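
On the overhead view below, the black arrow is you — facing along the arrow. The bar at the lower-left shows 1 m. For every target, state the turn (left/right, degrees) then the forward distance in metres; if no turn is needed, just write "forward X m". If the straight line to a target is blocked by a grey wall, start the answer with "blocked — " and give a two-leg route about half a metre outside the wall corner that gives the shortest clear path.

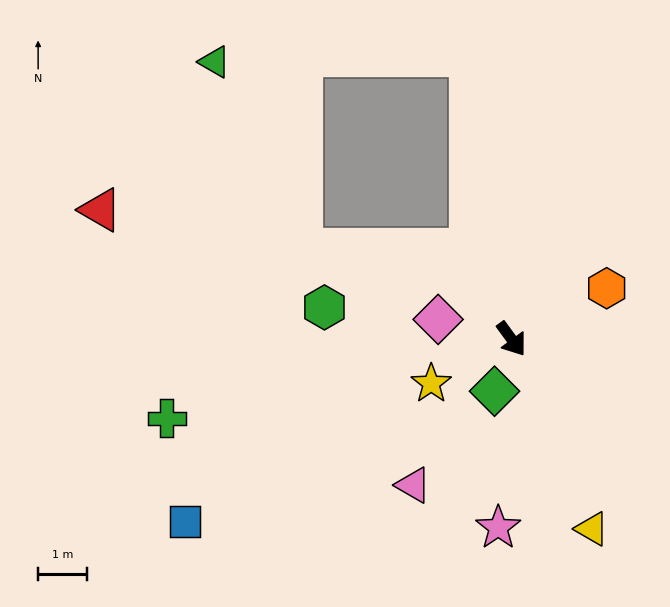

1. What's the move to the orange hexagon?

turn left 82°, forward 2.2 m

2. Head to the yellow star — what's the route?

turn right 97°, forward 1.9 m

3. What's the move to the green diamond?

turn right 54°, forward 1.1 m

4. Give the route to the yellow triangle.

turn right 13°, forward 4.2 m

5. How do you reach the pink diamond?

turn right 141°, forward 1.6 m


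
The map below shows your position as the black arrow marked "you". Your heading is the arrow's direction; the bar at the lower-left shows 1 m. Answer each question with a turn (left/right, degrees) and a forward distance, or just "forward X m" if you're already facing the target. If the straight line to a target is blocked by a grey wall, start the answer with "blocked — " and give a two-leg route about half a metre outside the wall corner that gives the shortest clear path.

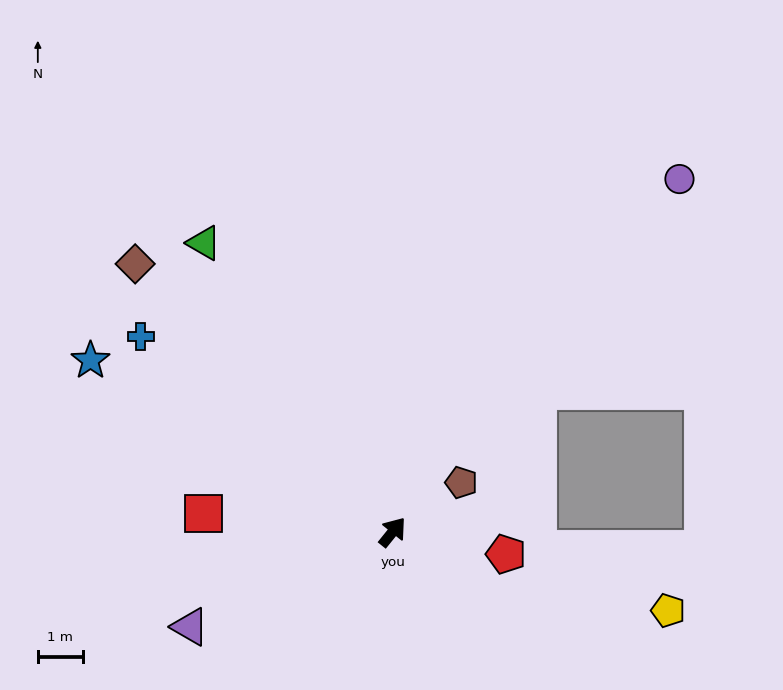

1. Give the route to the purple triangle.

turn left 154°, forward 5.0 m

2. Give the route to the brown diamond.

turn left 83°, forward 8.3 m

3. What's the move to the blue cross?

turn left 91°, forward 7.1 m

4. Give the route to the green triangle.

turn left 72°, forward 7.7 m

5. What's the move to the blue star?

turn left 99°, forward 7.7 m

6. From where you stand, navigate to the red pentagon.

turn right 62°, forward 2.6 m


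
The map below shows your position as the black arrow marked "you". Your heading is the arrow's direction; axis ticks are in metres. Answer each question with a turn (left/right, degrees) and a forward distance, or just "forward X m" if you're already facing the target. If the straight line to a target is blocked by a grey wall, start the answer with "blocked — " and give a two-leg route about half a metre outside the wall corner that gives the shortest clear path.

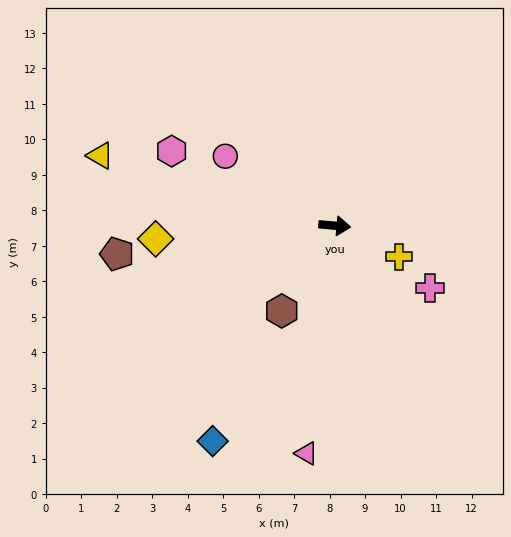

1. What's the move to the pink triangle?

turn right 92°, forward 6.5 m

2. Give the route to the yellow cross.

turn right 21°, forward 2.0 m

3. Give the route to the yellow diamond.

turn right 171°, forward 5.1 m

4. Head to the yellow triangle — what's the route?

turn left 168°, forward 6.9 m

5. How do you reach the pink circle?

turn left 153°, forward 3.7 m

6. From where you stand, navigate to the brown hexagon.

turn right 117°, forward 2.8 m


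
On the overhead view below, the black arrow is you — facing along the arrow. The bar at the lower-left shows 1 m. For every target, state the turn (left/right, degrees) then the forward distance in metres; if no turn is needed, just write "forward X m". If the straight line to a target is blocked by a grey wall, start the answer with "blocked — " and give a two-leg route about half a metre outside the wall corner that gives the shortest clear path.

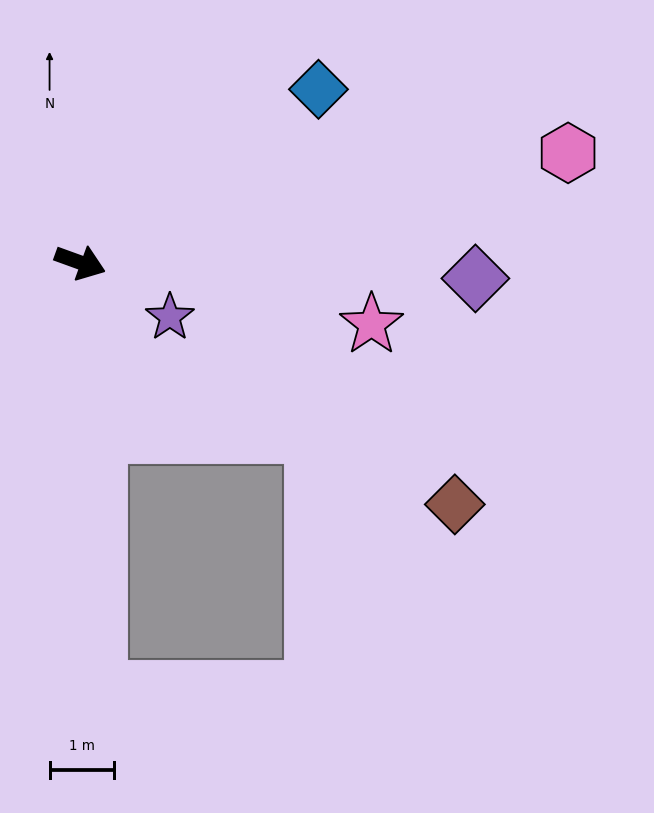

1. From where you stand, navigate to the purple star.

turn right 11°, forward 1.6 m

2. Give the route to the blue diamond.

turn left 56°, forward 4.6 m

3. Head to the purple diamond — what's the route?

turn left 18°, forward 6.1 m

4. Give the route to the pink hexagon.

turn left 33°, forward 7.7 m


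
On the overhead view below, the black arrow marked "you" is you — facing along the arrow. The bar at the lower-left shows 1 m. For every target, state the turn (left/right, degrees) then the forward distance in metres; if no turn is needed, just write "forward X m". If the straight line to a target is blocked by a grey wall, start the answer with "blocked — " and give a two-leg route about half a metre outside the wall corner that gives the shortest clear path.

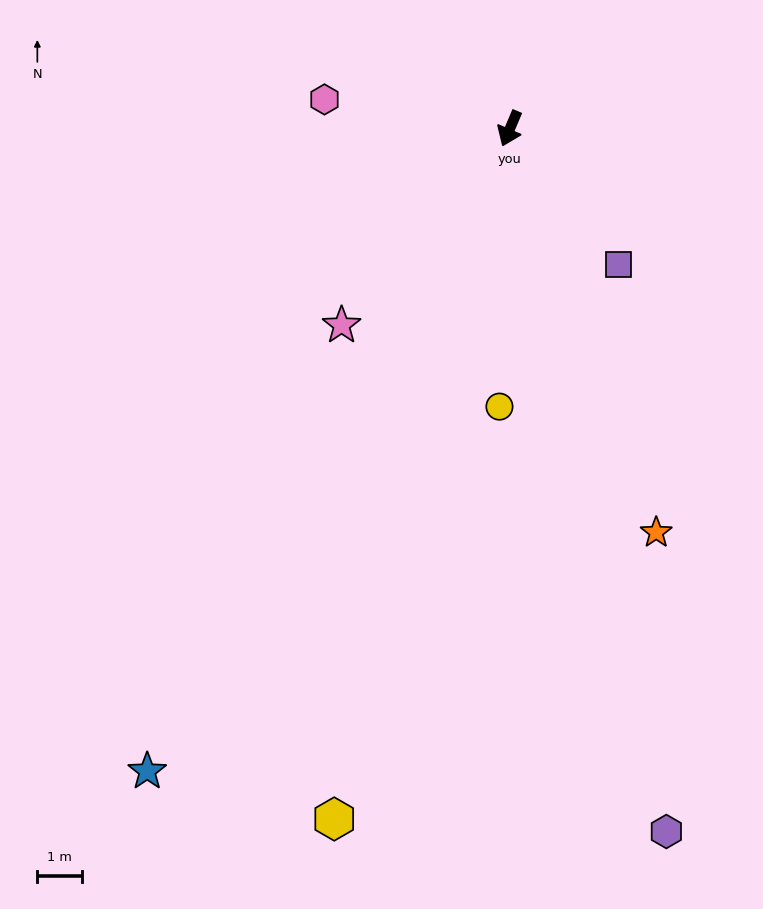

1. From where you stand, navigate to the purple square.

turn left 62°, forward 3.9 m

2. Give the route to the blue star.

turn right 7°, forward 16.3 m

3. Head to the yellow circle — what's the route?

turn left 21°, forward 6.2 m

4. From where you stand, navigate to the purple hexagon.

turn left 35°, forward 16.0 m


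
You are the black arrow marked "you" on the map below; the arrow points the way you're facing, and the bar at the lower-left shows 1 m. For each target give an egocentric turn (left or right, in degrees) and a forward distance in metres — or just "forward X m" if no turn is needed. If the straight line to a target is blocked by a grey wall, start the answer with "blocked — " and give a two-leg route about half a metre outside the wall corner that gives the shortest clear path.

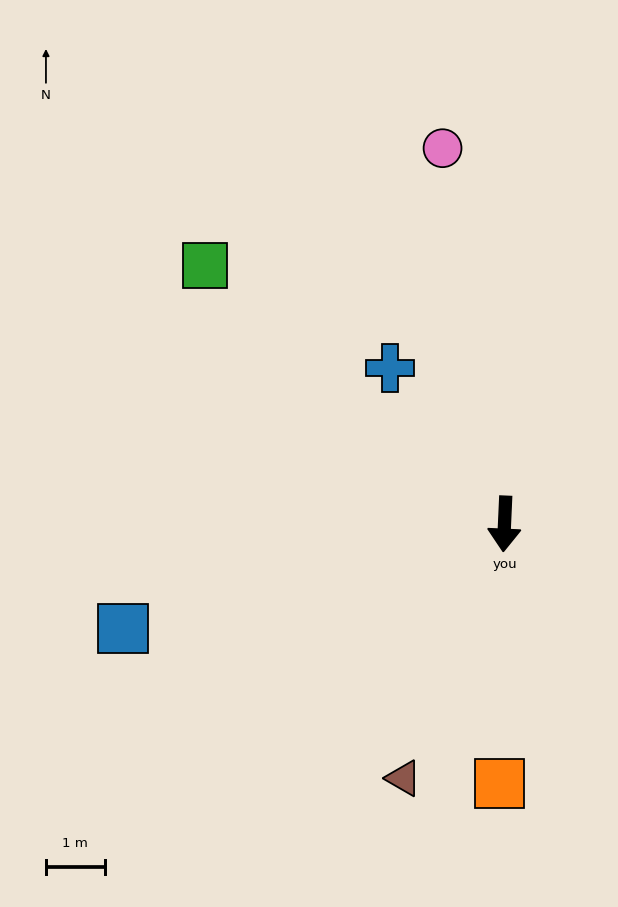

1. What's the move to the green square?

turn right 128°, forward 6.7 m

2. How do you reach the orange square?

forward 4.4 m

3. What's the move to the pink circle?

turn right 168°, forward 6.5 m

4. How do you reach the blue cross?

turn right 141°, forward 3.3 m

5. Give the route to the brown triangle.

turn right 19°, forward 4.7 m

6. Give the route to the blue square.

turn right 72°, forward 6.7 m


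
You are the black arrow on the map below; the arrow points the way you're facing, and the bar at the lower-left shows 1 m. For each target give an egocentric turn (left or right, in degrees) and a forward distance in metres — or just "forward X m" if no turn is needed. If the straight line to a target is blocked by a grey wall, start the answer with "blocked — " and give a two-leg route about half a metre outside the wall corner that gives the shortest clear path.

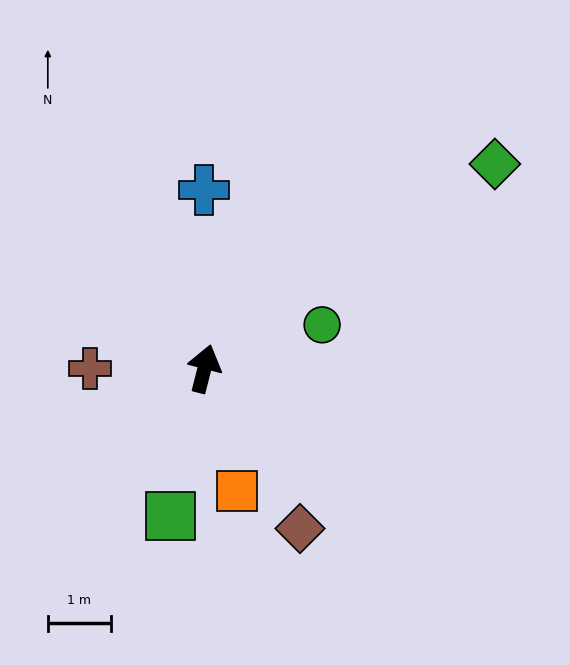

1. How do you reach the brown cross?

turn left 104°, forward 1.8 m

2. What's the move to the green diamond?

turn right 41°, forward 5.6 m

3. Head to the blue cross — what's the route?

turn left 14°, forward 2.8 m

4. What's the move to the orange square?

turn right 151°, forward 2.0 m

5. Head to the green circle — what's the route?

turn right 55°, forward 2.0 m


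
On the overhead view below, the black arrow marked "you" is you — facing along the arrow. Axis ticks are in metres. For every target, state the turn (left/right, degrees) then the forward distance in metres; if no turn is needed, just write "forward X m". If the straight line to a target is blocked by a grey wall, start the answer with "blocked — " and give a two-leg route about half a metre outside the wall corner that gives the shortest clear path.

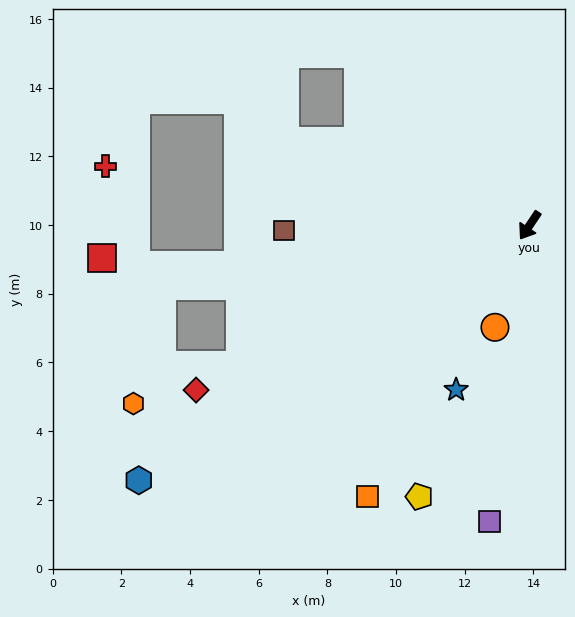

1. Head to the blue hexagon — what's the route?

turn right 23°, forward 13.6 m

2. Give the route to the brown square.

turn right 55°, forward 7.1 m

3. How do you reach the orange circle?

turn left 15°, forward 3.1 m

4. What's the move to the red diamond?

turn right 30°, forward 10.8 m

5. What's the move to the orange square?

turn left 3°, forward 9.2 m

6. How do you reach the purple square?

turn left 26°, forward 8.7 m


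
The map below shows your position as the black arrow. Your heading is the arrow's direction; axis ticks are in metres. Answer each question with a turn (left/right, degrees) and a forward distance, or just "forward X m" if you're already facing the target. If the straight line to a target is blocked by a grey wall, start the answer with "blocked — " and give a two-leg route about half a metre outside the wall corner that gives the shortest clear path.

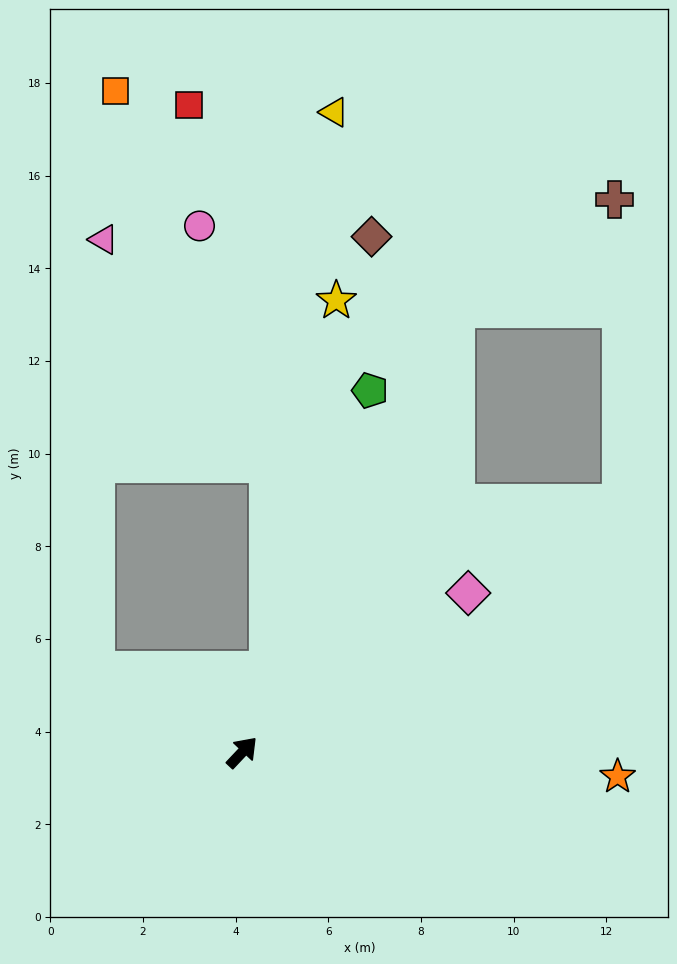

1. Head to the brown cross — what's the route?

blocked — turn left 18°, forward 10.6 m, then turn right 30°, forward 4.2 m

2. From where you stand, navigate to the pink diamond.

turn right 12°, forward 6.0 m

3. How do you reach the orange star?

turn right 50°, forward 8.1 m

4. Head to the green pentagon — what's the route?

turn left 24°, forward 8.3 m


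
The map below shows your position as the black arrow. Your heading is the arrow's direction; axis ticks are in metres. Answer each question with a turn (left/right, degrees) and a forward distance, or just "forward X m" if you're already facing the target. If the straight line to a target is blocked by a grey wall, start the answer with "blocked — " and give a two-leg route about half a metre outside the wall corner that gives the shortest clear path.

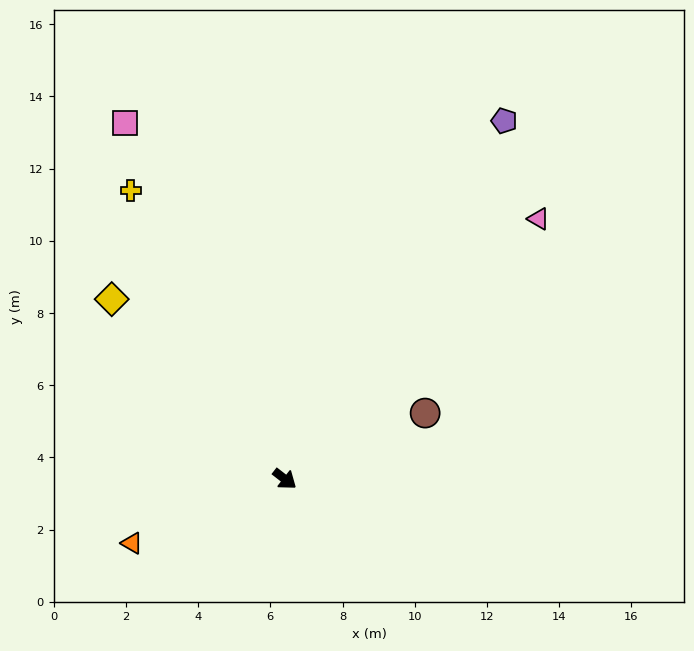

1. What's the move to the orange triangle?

turn right 119°, forward 4.6 m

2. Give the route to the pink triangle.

turn left 84°, forward 10.1 m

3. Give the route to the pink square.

turn left 152°, forward 10.8 m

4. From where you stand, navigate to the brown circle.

turn left 63°, forward 4.3 m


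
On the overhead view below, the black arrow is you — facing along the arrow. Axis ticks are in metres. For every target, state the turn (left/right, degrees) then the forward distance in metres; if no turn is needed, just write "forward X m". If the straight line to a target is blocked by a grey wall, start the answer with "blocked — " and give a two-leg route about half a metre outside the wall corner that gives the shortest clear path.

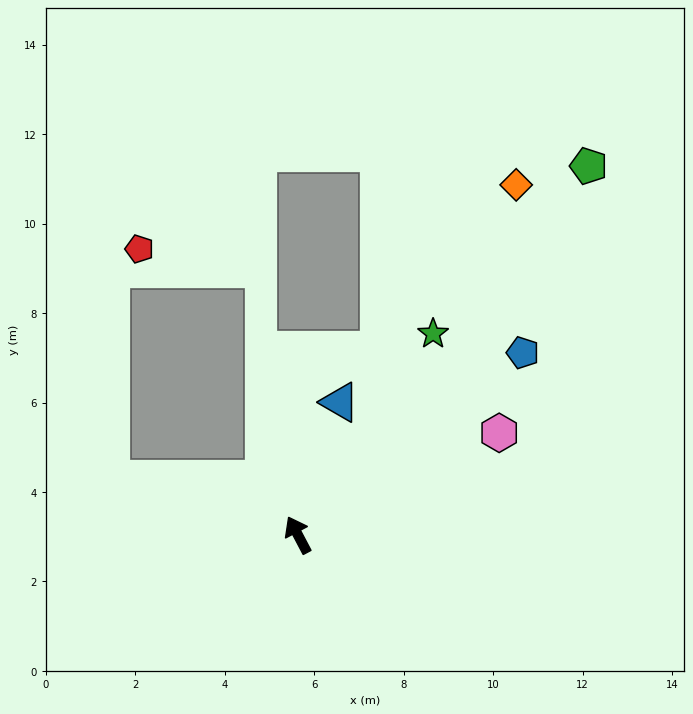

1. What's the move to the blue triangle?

turn right 45°, forward 3.1 m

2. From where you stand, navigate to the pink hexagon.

turn right 91°, forward 5.0 m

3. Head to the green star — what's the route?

turn right 62°, forward 5.4 m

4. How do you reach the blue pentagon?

turn right 79°, forward 6.5 m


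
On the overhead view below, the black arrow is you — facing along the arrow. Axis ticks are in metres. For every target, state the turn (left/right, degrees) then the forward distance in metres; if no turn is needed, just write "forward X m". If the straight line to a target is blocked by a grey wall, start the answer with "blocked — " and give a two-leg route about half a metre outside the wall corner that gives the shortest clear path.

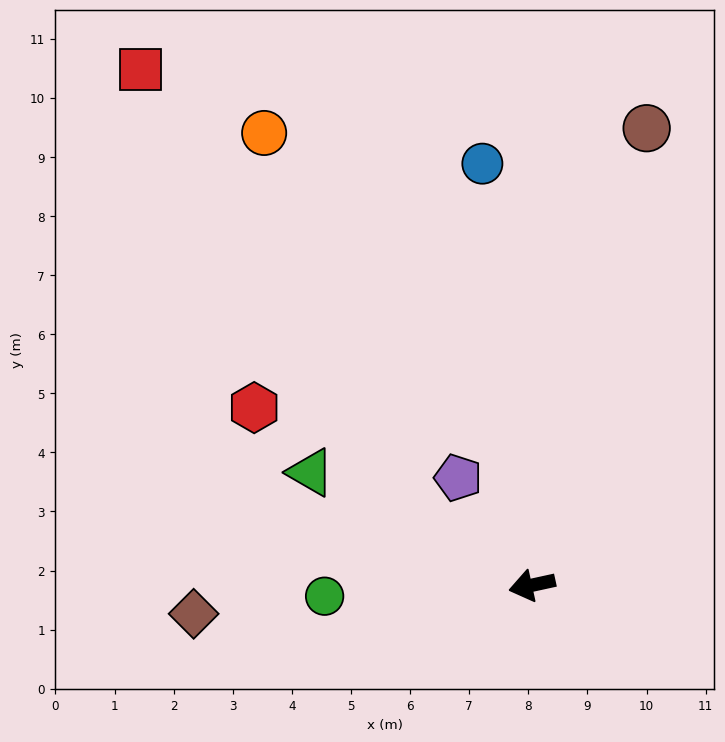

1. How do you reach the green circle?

turn right 9°, forward 3.5 m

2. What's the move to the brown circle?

turn right 116°, forward 8.0 m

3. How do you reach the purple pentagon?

turn right 68°, forward 2.2 m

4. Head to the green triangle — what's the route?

turn right 39°, forward 4.2 m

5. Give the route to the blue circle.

turn right 96°, forward 7.2 m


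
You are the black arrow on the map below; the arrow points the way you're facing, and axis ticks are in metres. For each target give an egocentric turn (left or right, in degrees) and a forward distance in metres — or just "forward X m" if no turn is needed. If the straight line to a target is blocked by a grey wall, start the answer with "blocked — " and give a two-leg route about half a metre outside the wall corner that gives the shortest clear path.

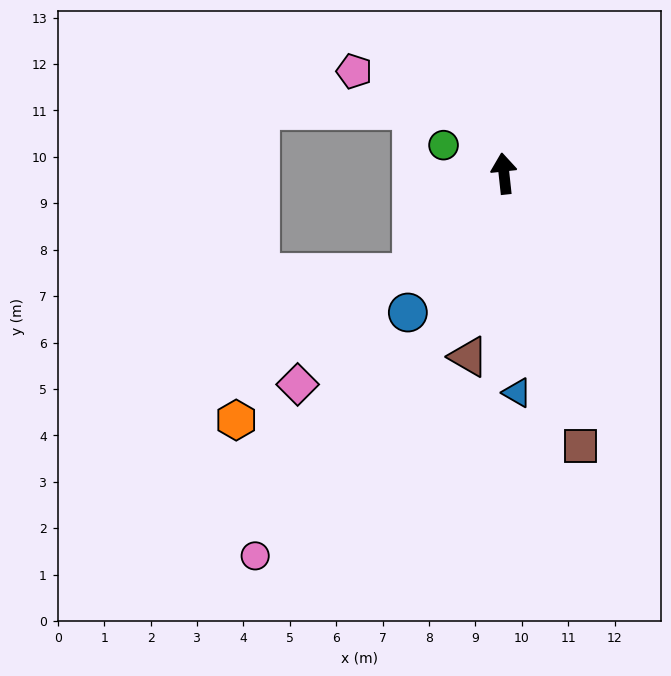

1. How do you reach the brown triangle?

turn left 163°, forward 4.0 m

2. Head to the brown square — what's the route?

turn right 170°, forward 6.1 m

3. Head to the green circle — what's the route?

turn left 59°, forward 1.4 m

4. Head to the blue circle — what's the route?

turn left 139°, forward 3.6 m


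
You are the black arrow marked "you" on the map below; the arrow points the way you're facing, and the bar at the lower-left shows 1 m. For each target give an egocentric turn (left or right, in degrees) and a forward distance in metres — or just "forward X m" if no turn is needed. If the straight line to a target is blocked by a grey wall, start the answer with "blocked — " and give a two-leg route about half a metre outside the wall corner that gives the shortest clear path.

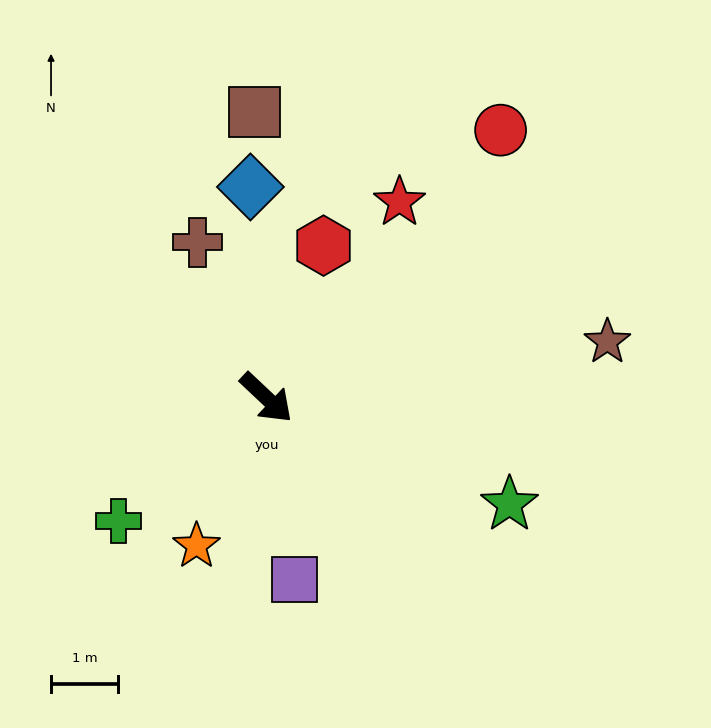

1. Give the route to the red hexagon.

turn left 113°, forward 2.4 m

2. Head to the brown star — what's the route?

turn left 53°, forward 5.1 m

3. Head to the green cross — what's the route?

turn right 97°, forward 2.9 m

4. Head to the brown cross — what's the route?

turn left 157°, forward 2.5 m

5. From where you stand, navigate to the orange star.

turn right 72°, forward 2.4 m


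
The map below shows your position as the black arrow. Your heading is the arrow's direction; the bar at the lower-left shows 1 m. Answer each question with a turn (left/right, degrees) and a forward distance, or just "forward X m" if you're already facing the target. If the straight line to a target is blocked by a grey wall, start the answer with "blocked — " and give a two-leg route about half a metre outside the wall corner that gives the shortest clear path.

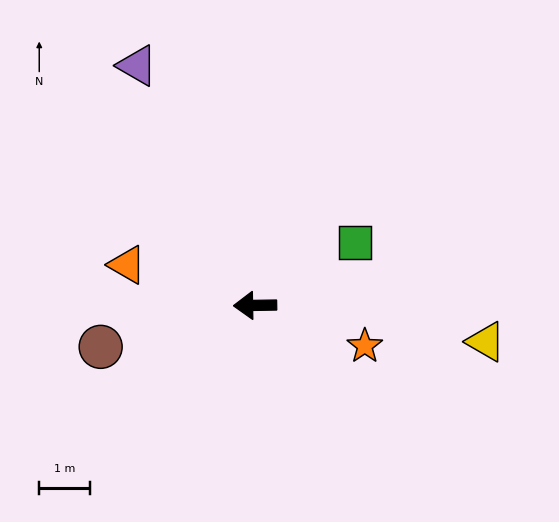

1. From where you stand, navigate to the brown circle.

turn left 14°, forward 3.2 m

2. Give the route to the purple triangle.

turn right 65°, forward 5.3 m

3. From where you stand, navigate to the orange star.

turn left 159°, forward 2.3 m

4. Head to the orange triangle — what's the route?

turn right 19°, forward 2.7 m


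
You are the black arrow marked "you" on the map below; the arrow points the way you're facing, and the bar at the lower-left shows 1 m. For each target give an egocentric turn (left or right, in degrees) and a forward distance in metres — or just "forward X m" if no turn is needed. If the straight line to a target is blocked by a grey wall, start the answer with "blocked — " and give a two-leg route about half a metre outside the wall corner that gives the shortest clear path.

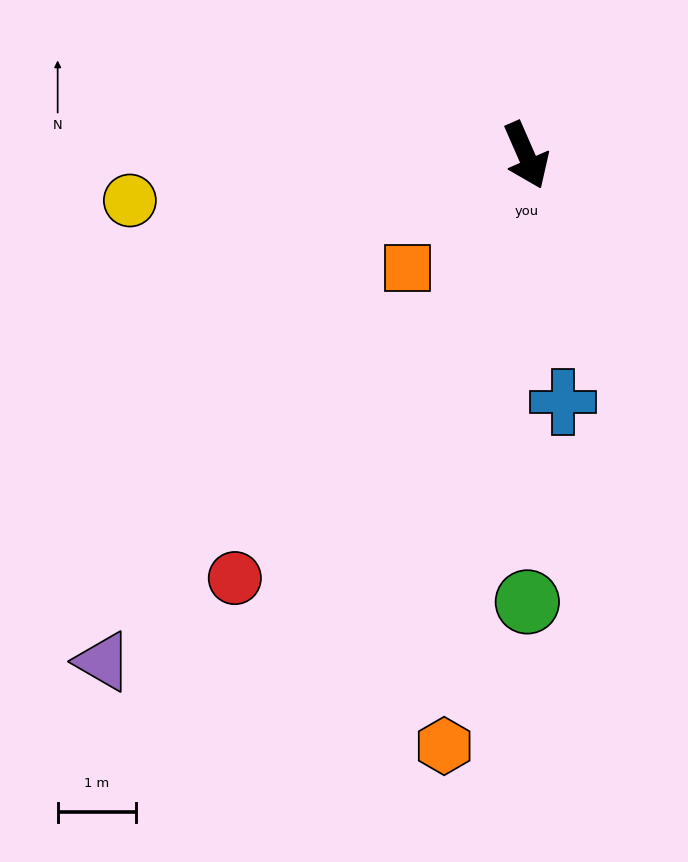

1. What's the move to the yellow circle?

turn right 107°, forward 5.1 m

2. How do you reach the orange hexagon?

turn right 32°, forward 7.6 m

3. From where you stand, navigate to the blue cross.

turn right 15°, forward 3.2 m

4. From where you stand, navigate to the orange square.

turn right 70°, forward 2.1 m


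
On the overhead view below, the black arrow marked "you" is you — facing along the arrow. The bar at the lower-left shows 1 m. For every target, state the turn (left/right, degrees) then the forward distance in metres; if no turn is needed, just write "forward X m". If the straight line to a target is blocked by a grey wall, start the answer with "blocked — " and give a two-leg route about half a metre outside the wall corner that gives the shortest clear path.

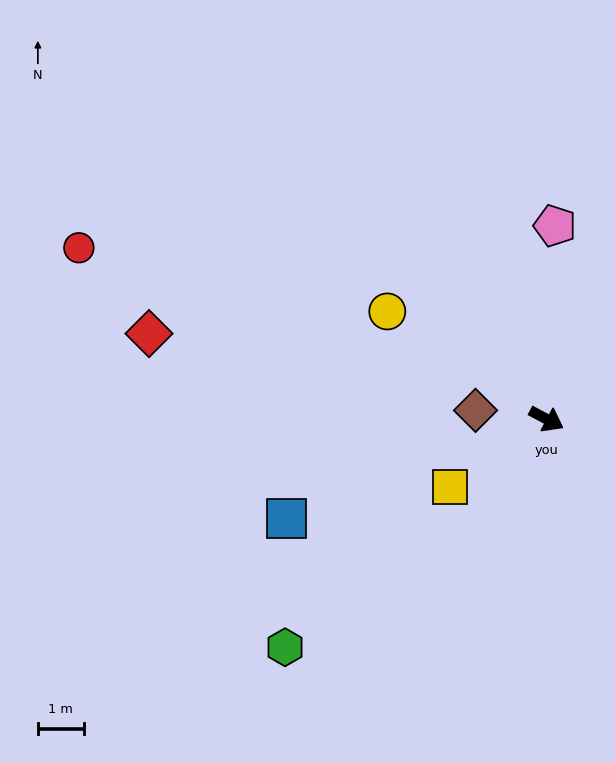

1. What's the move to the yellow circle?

turn left 174°, forward 4.2 m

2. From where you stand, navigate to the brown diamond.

turn right 159°, forward 1.6 m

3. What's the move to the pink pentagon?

turn left 116°, forward 4.2 m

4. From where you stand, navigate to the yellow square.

turn right 117°, forward 2.6 m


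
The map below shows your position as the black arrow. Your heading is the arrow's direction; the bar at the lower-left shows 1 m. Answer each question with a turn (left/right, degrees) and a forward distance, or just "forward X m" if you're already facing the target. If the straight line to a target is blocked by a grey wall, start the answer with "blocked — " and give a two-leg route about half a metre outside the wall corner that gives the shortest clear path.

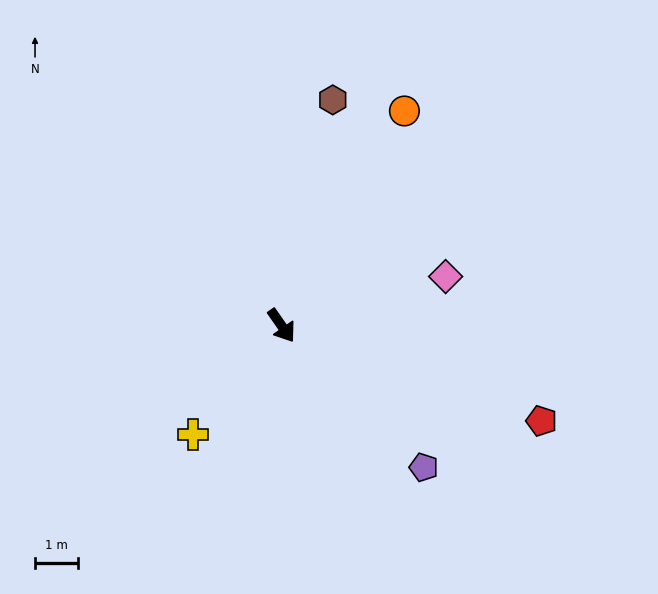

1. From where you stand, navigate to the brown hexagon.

turn left 132°, forward 5.4 m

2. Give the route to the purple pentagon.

turn left 10°, forward 4.7 m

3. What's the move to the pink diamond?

turn left 72°, forward 4.0 m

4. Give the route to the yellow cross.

turn right 74°, forward 3.3 m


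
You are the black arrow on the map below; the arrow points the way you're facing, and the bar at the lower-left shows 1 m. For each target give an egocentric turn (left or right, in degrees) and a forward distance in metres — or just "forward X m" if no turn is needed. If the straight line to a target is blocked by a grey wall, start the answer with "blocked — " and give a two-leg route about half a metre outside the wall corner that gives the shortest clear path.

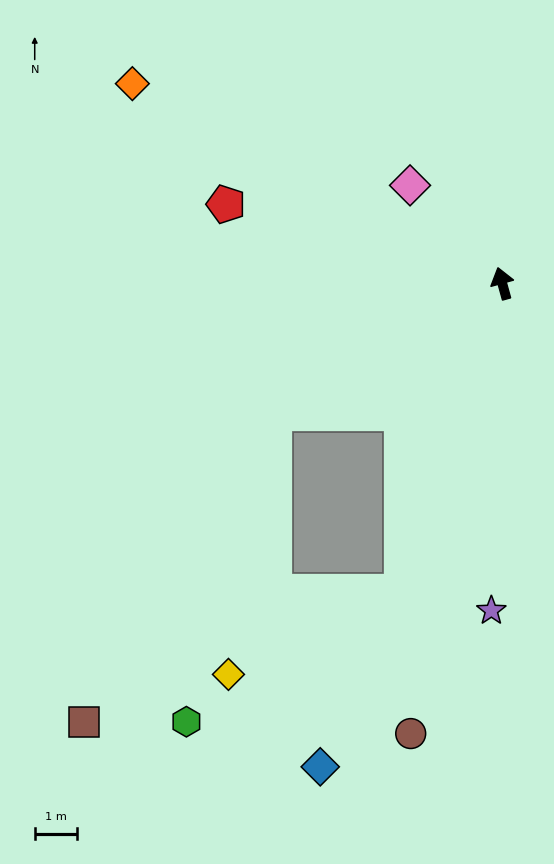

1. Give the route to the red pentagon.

turn left 59°, forward 6.7 m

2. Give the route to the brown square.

blocked — turn left 104°, forward 6.2 m, then turn left 29°, forward 8.5 m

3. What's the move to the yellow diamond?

blocked — turn left 147°, forward 7.6 m, then turn right 47°, forward 4.5 m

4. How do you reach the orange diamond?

turn left 46°, forward 9.9 m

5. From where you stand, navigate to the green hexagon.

blocked — turn left 104°, forward 6.2 m, then turn left 45°, forward 7.5 m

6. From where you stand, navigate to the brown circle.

turn left 153°, forward 10.8 m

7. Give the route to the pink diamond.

turn left 28°, forward 3.2 m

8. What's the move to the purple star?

turn left 163°, forward 7.7 m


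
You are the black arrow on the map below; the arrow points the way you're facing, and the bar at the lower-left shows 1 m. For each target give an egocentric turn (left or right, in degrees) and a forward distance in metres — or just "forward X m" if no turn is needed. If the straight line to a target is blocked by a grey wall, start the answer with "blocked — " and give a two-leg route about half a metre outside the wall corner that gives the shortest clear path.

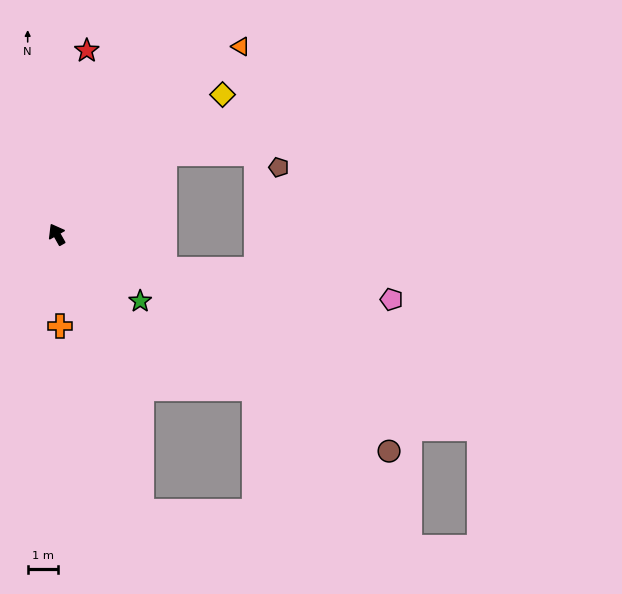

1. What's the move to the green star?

turn right 158°, forward 3.5 m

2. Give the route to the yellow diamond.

turn right 79°, forward 7.0 m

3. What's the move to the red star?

turn right 39°, forward 6.0 m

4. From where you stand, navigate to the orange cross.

turn left 152°, forward 3.0 m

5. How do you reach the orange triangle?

turn right 74°, forward 8.5 m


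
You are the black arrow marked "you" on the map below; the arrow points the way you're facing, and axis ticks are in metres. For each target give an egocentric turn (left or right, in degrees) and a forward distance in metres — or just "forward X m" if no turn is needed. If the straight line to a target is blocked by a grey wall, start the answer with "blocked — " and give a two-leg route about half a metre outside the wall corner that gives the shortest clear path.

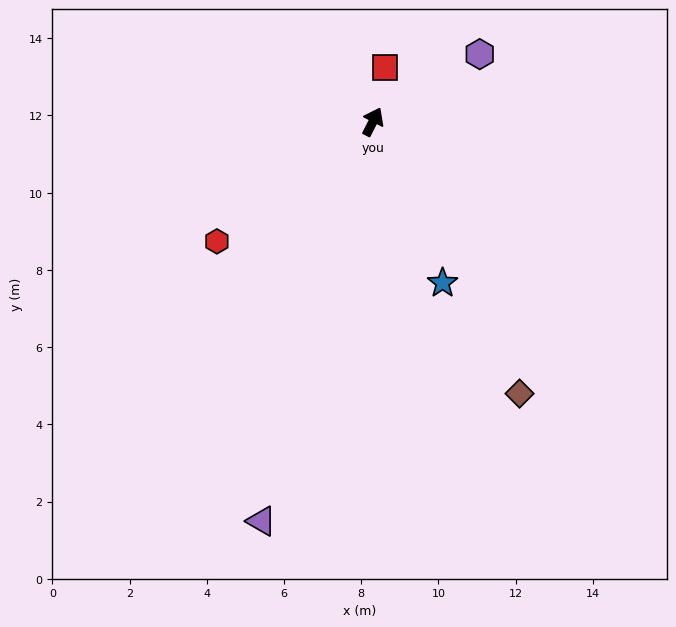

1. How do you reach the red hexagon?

turn left 155°, forward 5.1 m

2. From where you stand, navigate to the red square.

turn left 14°, forward 1.4 m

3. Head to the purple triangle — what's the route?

turn right 169°, forward 10.7 m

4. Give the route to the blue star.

turn right 130°, forward 4.5 m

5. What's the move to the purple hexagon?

turn right 31°, forward 3.3 m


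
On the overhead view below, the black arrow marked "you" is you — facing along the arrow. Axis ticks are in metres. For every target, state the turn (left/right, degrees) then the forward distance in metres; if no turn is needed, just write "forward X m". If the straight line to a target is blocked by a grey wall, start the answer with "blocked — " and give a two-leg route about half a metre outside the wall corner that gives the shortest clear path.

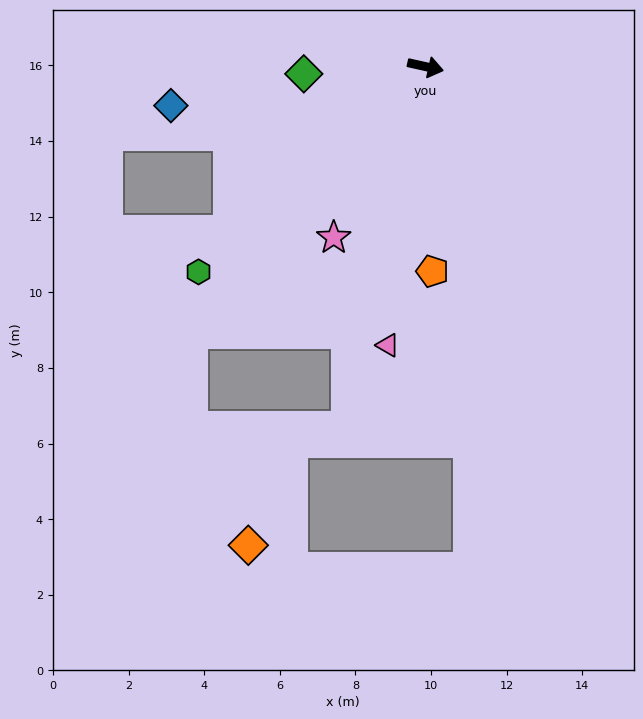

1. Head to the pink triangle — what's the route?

turn right 85°, forward 7.4 m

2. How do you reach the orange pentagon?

turn right 75°, forward 5.4 m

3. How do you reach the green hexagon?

turn right 125°, forward 8.1 m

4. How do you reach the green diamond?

turn right 164°, forward 3.2 m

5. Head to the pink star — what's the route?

turn right 106°, forward 5.1 m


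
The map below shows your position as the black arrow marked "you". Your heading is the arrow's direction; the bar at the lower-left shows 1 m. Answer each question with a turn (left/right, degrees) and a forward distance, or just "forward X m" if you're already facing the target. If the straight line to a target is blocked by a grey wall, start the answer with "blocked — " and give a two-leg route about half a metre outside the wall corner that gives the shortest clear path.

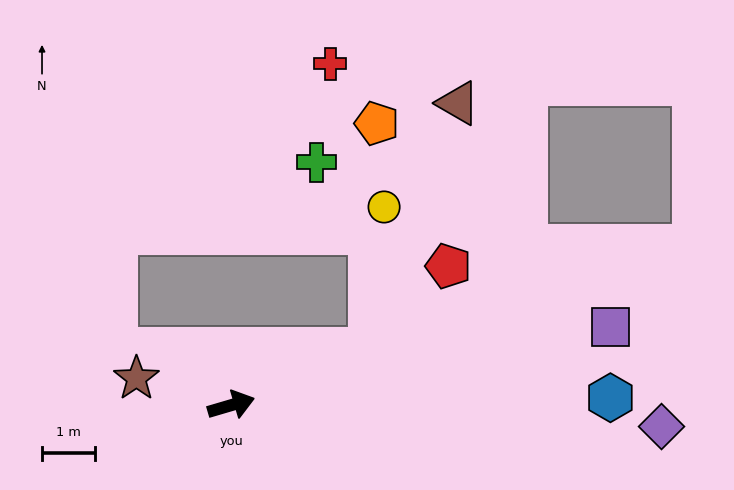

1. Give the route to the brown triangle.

blocked — turn left 5°, forward 2.8 m, then turn left 49°, forward 4.9 m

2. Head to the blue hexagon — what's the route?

turn right 15°, forward 7.2 m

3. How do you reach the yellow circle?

blocked — turn left 5°, forward 2.8 m, then turn left 63°, forward 2.7 m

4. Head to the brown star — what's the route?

turn left 148°, forward 1.9 m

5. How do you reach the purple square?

turn right 5°, forward 7.3 m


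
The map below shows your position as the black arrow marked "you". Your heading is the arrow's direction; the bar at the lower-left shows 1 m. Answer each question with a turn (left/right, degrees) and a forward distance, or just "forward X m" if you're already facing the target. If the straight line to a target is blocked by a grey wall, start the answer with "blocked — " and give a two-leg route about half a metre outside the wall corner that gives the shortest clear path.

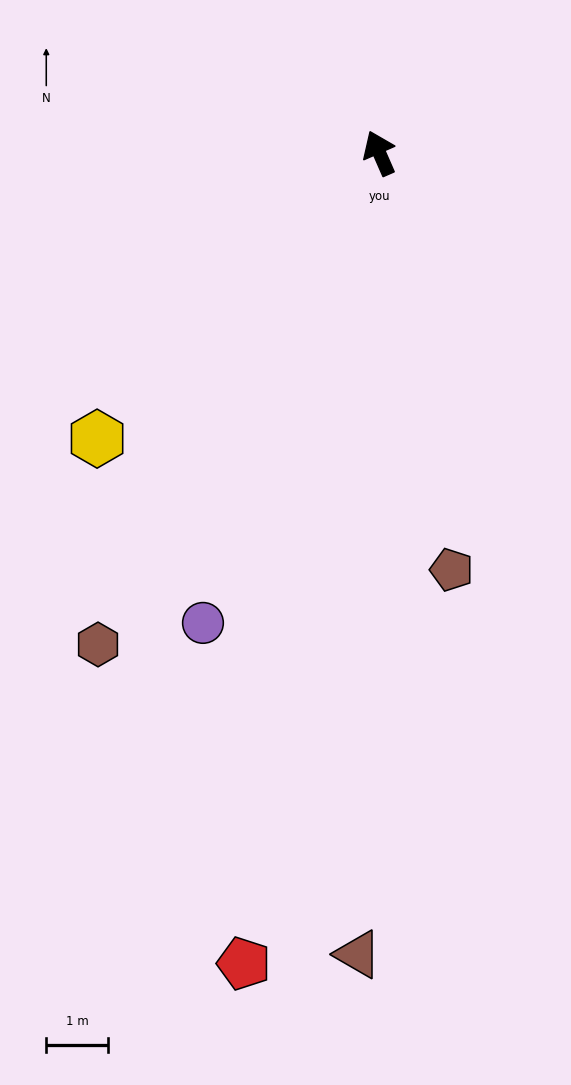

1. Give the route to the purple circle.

turn left 136°, forward 8.2 m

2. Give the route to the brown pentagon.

turn left 166°, forward 6.9 m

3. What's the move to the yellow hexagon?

turn left 112°, forward 6.5 m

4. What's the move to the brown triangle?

turn left 155°, forward 13.0 m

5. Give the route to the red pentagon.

turn left 147°, forward 13.4 m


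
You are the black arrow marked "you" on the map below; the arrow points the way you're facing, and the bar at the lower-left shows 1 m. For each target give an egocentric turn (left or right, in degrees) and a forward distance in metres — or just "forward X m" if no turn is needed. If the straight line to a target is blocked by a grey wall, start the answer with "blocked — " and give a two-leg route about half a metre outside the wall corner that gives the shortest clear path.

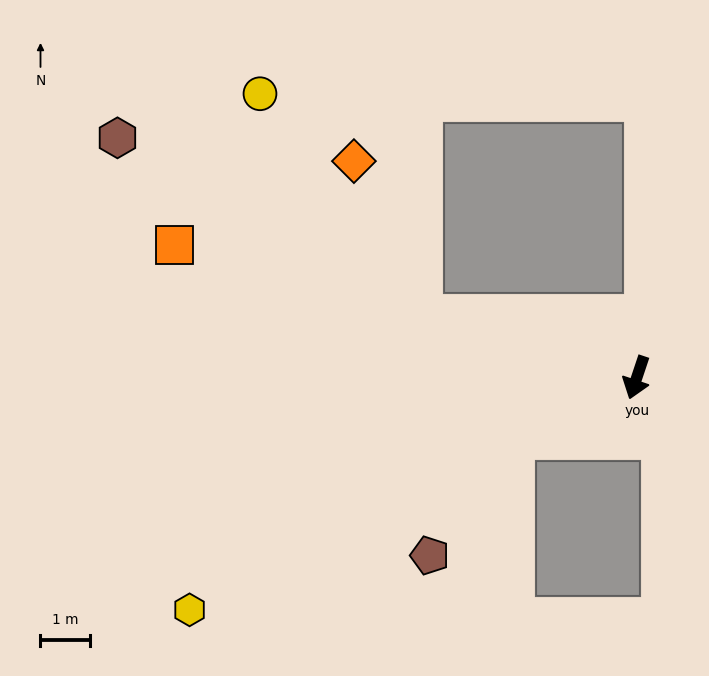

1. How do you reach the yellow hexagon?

turn right 44°, forward 10.2 m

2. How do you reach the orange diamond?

blocked — turn right 88°, forward 4.6 m, then turn right 50°, forward 3.4 m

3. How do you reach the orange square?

turn right 88°, forward 9.8 m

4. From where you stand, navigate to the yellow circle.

blocked — turn right 88°, forward 4.6 m, then turn right 37°, forward 5.6 m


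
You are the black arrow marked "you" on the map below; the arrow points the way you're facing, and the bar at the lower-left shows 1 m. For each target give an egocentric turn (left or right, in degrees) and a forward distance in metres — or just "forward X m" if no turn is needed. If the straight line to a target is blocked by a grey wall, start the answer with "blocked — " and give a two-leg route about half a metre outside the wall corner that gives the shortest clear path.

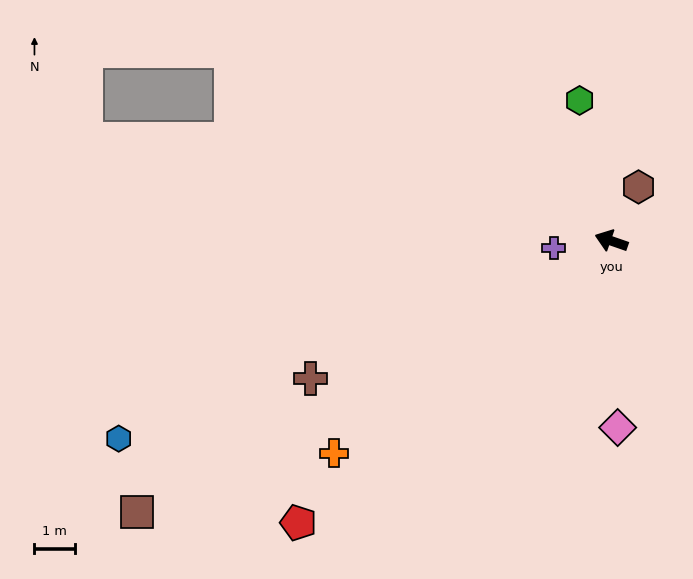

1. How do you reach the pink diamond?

turn left 111°, forward 4.6 m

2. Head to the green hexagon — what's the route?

turn right 58°, forward 3.6 m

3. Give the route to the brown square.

turn left 49°, forward 13.6 m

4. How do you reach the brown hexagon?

turn right 98°, forward 1.5 m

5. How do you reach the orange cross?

turn left 57°, forward 8.7 m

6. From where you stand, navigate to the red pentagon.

turn left 61°, forward 10.5 m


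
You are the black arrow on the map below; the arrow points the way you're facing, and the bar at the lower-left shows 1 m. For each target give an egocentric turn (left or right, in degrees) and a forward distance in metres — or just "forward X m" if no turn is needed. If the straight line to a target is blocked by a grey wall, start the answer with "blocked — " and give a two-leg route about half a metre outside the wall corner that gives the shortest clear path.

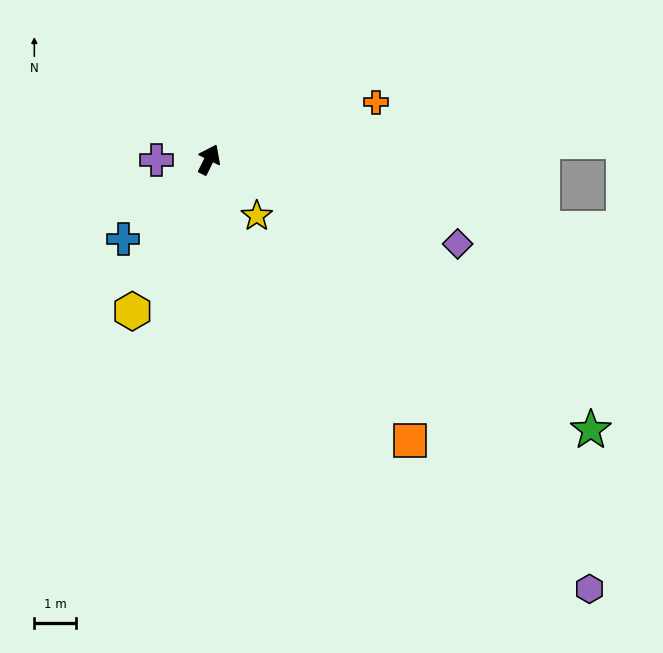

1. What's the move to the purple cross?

turn left 117°, forward 1.3 m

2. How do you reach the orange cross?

turn right 45°, forward 4.3 m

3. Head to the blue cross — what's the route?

turn left 159°, forward 2.8 m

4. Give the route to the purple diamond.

turn right 82°, forward 6.3 m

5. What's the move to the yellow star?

turn right 113°, forward 1.8 m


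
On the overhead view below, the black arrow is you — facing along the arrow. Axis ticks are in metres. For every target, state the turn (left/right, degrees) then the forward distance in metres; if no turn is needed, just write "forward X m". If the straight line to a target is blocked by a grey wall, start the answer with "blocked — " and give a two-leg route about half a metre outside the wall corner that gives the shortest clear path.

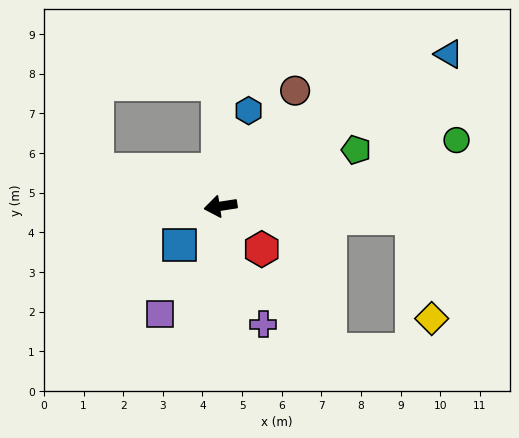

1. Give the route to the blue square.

turn left 34°, forward 1.4 m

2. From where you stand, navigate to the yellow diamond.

blocked — turn left 168°, forward 4.8 m, then turn right 76°, forward 2.6 m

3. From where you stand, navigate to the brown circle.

turn right 132°, forward 3.5 m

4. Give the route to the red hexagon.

turn left 125°, forward 1.5 m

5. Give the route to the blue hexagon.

turn right 115°, forward 2.5 m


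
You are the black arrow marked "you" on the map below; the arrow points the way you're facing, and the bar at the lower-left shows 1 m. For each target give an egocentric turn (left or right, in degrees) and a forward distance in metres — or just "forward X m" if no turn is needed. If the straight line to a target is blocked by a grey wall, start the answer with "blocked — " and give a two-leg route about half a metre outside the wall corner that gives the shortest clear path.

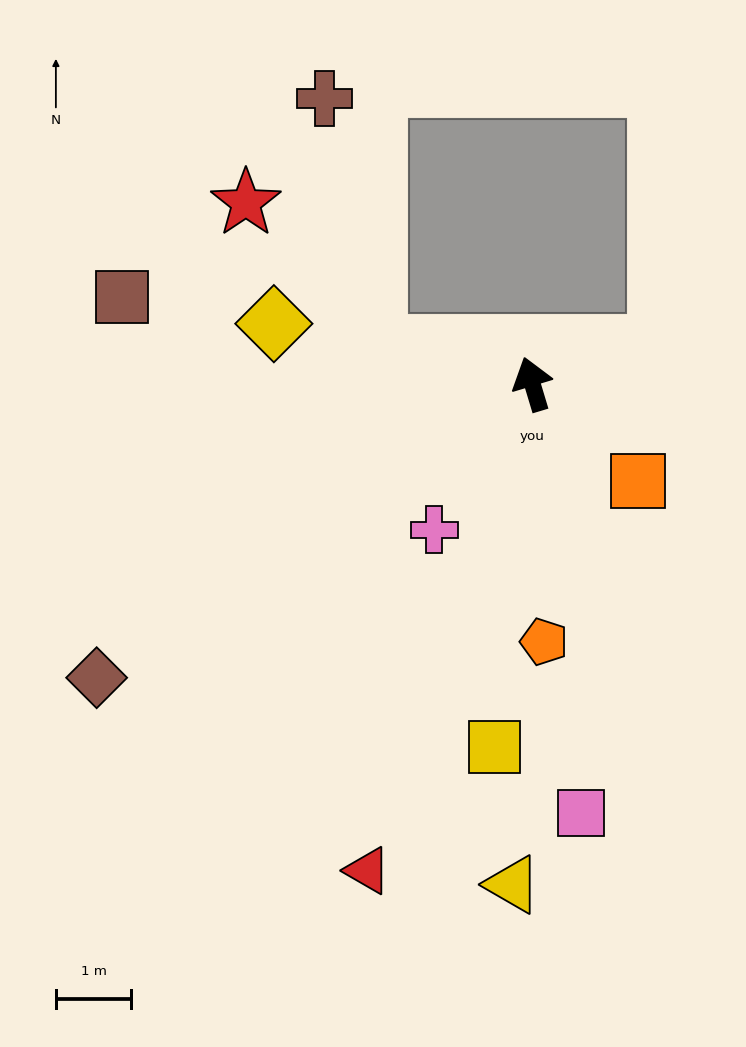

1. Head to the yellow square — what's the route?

turn left 157°, forward 4.9 m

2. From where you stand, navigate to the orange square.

turn right 149°, forward 1.9 m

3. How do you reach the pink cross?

turn left 129°, forward 2.3 m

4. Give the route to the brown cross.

blocked — turn left 60°, forward 2.2 m, then turn right 65°, forward 3.4 m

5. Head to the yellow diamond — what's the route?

turn left 60°, forward 3.5 m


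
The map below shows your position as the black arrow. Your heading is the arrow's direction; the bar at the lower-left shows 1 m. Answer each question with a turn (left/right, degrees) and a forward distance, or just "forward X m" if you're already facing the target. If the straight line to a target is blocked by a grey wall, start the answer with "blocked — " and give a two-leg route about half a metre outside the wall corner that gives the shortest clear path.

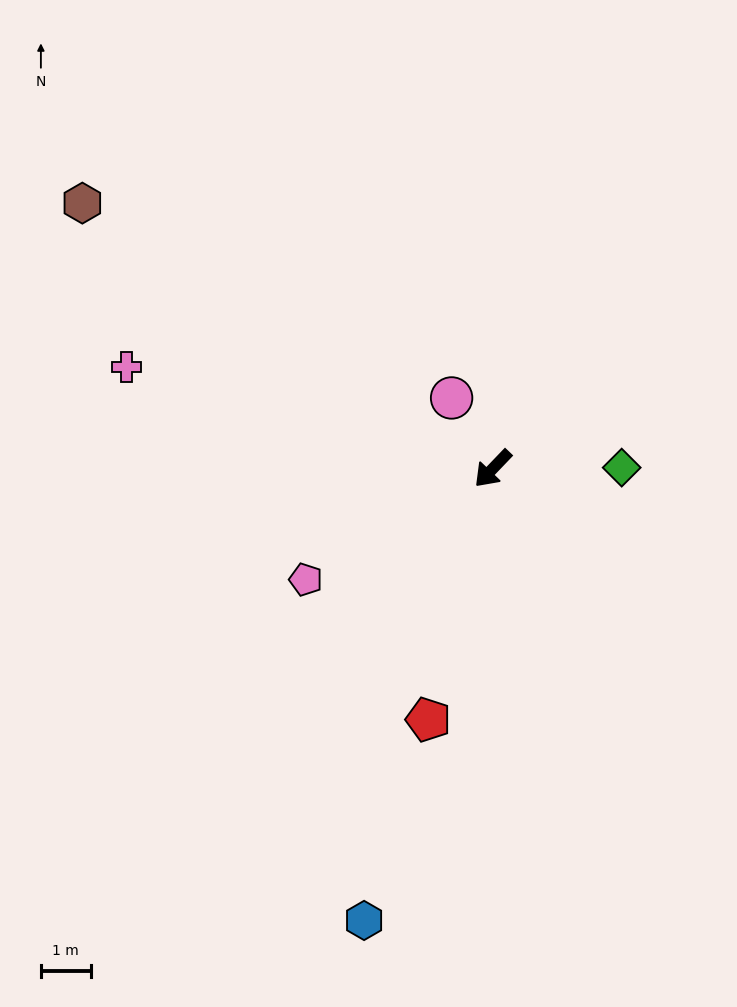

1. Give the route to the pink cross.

turn right 62°, forward 7.7 m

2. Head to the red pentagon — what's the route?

turn left 29°, forward 5.2 m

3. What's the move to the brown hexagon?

turn right 79°, forward 9.8 m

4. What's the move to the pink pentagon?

turn right 16°, forward 4.4 m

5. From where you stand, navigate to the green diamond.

turn left 134°, forward 2.6 m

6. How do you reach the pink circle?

turn right 106°, forward 1.6 m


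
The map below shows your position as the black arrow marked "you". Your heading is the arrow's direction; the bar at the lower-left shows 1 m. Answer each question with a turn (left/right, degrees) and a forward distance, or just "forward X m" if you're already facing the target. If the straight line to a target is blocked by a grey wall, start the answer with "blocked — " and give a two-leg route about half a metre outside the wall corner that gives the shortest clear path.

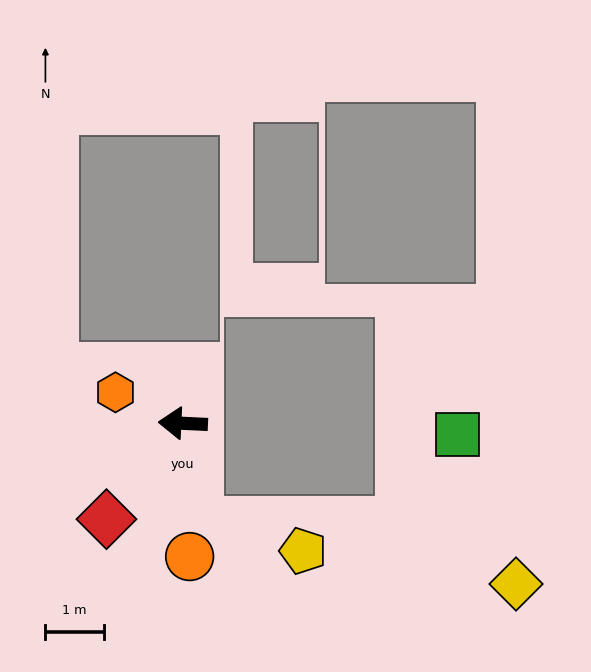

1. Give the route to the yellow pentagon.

blocked — turn left 102°, forward 1.7 m, then turn left 65°, forward 1.9 m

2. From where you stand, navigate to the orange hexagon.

turn right 22°, forward 1.3 m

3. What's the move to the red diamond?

turn left 54°, forward 2.1 m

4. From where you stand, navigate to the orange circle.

turn left 96°, forward 2.3 m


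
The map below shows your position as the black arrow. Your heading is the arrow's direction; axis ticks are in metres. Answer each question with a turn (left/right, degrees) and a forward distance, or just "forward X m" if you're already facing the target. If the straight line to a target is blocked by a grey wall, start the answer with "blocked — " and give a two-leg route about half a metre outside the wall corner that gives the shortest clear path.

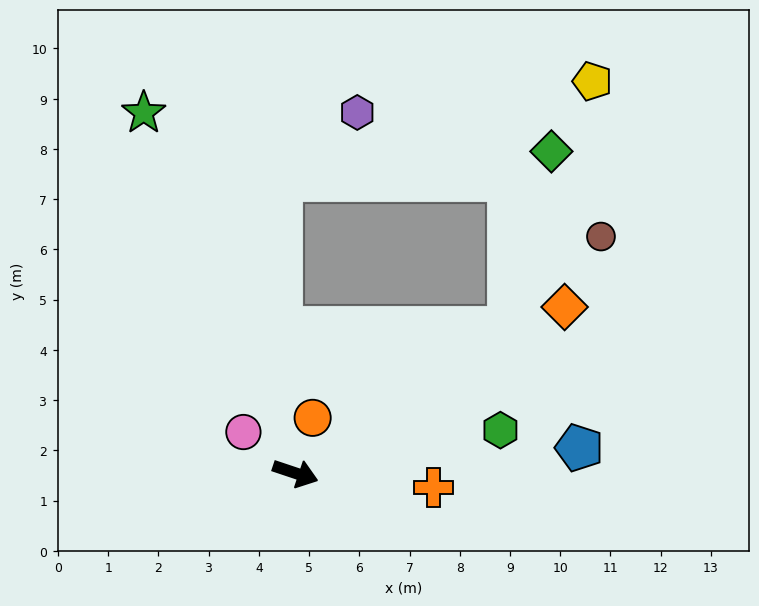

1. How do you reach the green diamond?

blocked — turn left 53°, forward 5.1 m, then turn left 42°, forward 3.6 m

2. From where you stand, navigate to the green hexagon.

turn left 30°, forward 4.2 m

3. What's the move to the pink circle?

turn left 160°, forward 1.3 m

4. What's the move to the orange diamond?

turn left 50°, forward 6.3 m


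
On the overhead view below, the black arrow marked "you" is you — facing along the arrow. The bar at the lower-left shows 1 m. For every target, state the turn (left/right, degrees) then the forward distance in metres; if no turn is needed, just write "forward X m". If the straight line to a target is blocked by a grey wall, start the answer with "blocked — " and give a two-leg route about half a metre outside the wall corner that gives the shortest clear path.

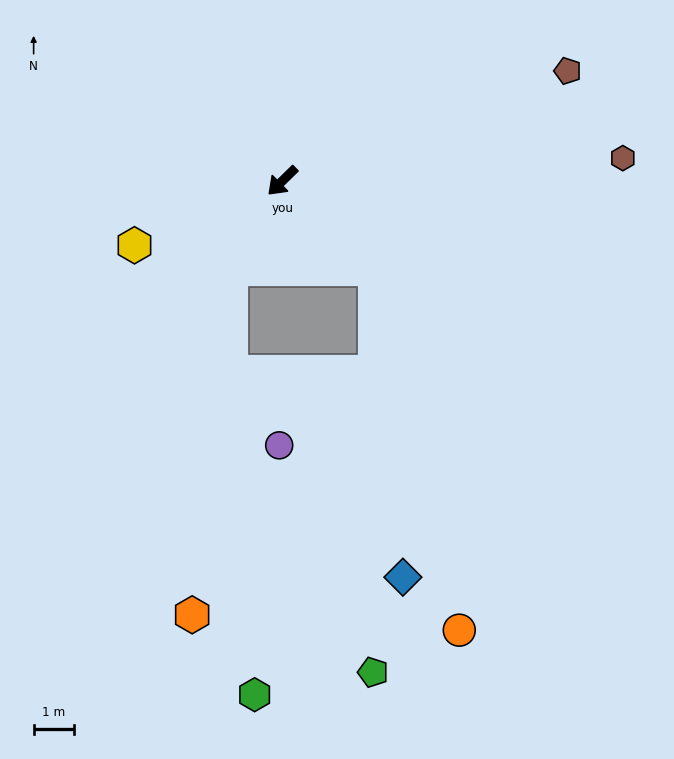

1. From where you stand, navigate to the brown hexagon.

turn left 139°, forward 8.5 m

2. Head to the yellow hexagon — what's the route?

turn right 21°, forward 4.0 m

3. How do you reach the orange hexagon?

blocked — turn left 15°, forward 2.5 m, then turn left 24°, forward 8.7 m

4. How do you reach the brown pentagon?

turn left 157°, forward 7.6 m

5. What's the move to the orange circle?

blocked — turn left 92°, forward 3.2 m, then turn right 33°, forward 9.2 m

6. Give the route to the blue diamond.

blocked — turn left 92°, forward 3.2 m, then turn right 41°, forward 7.7 m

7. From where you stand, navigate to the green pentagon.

blocked — turn left 92°, forward 3.2 m, then turn right 47°, forward 10.1 m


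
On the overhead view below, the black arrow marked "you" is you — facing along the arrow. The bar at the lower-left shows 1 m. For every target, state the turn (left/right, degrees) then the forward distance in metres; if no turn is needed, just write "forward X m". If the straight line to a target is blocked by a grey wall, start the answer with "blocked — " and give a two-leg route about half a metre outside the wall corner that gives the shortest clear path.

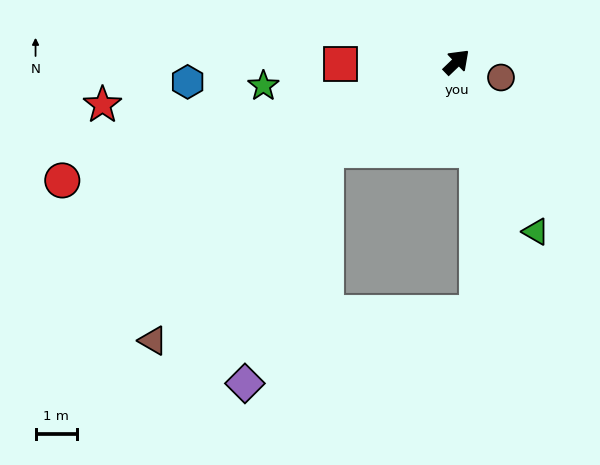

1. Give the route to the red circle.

turn left 153°, forward 9.9 m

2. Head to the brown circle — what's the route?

turn right 63°, forward 1.1 m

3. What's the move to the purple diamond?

blocked — turn left 170°, forward 3.8 m, then turn left 37°, forward 6.0 m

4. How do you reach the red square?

turn left 137°, forward 2.8 m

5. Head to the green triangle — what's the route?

turn right 109°, forward 4.5 m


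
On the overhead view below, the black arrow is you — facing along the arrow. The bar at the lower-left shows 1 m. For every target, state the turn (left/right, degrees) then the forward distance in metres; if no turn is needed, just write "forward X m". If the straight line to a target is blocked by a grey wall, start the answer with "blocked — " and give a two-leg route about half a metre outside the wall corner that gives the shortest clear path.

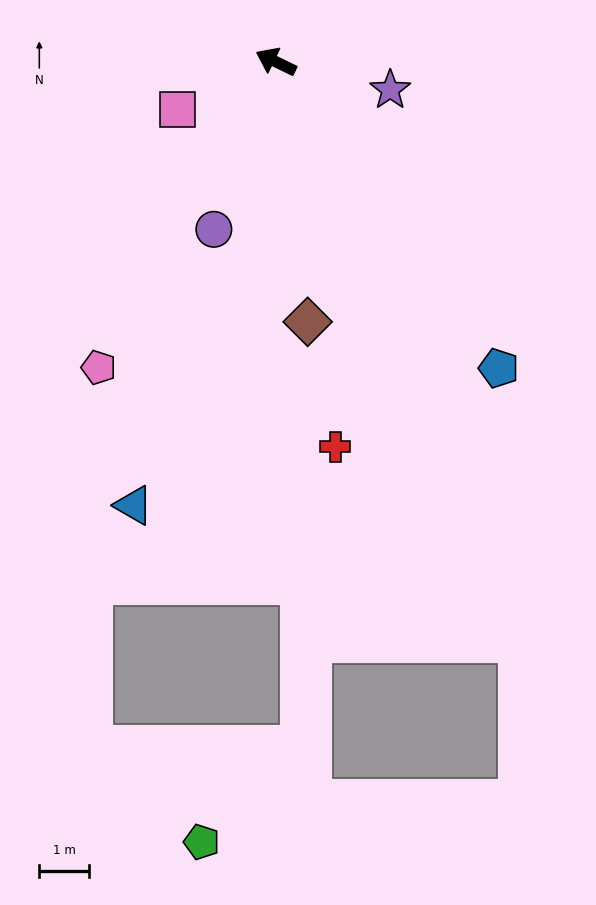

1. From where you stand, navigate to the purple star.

turn right 168°, forward 2.4 m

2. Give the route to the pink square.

turn left 52°, forward 2.2 m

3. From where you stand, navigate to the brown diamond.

turn left 123°, forward 5.3 m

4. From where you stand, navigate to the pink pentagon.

turn left 86°, forward 7.1 m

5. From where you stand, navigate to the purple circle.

turn left 96°, forward 3.6 m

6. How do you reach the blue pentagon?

turn left 152°, forward 7.6 m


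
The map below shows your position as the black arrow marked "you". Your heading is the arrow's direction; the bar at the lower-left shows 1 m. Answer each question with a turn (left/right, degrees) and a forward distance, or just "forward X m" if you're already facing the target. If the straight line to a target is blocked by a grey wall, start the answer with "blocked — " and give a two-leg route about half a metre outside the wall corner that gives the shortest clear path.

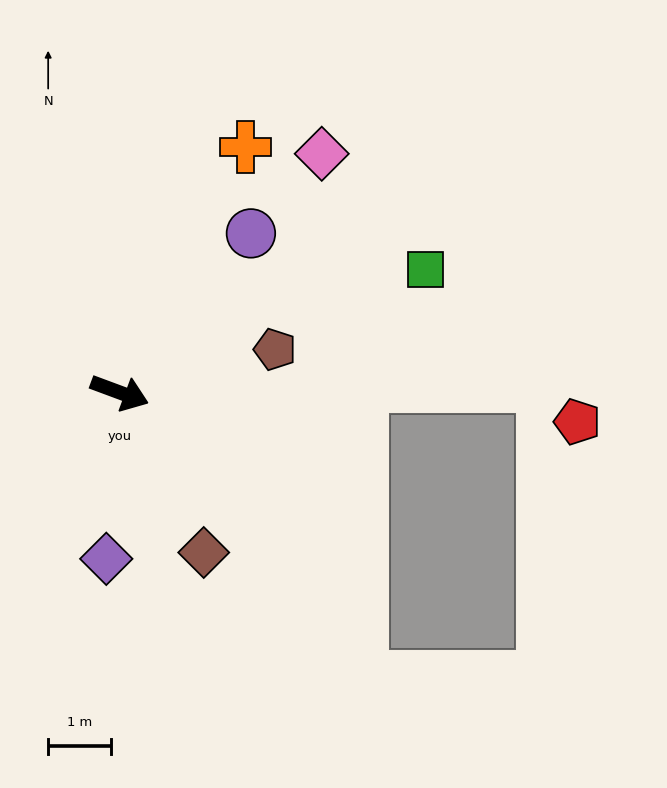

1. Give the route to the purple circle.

turn left 71°, forward 3.3 m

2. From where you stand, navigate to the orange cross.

turn left 83°, forward 4.4 m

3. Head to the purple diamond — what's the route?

turn right 74°, forward 2.7 m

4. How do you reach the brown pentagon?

turn left 36°, forward 2.6 m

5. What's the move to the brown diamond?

turn right 42°, forward 2.9 m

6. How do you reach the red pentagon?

blocked — turn left 21°, forward 6.7 m, then turn right 47°, forward 0.8 m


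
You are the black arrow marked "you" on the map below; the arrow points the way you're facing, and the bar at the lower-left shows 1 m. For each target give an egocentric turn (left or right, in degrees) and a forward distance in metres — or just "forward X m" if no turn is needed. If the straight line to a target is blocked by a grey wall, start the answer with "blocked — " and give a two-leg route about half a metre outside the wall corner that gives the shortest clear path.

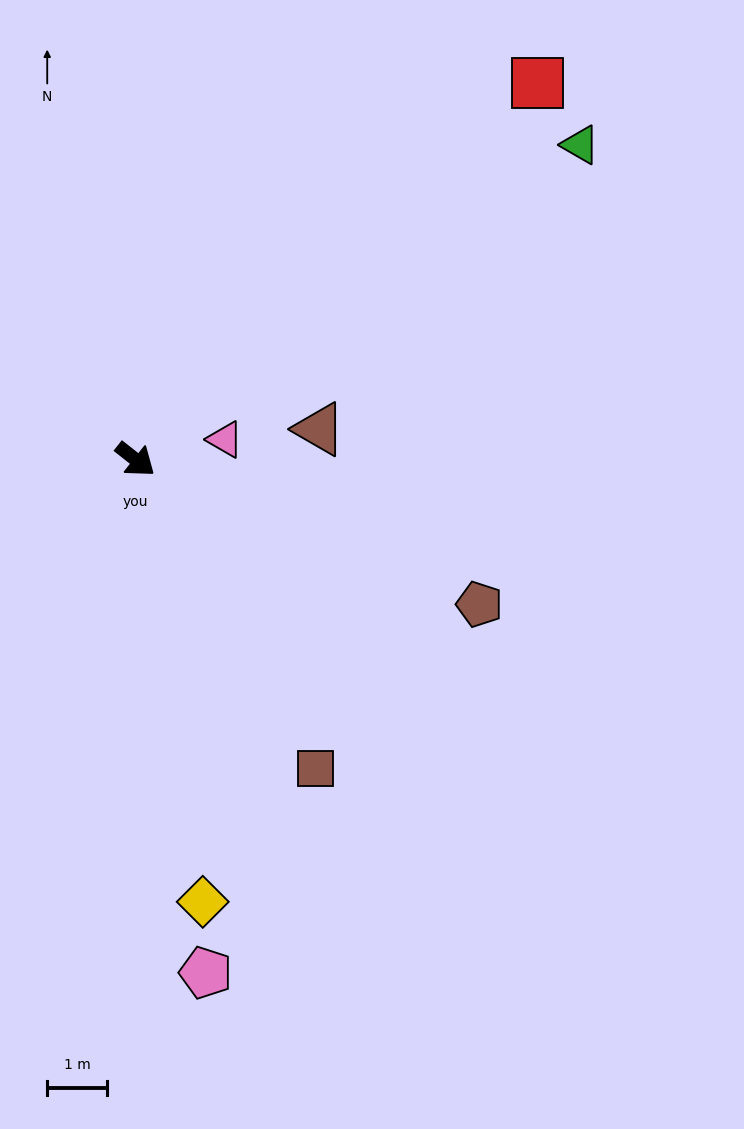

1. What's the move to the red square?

turn left 81°, forward 9.1 m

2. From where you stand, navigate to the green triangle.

turn left 74°, forward 9.0 m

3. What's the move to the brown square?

turn right 21°, forward 5.9 m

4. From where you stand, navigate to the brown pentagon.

turn left 15°, forward 6.2 m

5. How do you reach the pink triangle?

turn left 51°, forward 1.5 m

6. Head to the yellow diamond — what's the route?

turn right 43°, forward 7.4 m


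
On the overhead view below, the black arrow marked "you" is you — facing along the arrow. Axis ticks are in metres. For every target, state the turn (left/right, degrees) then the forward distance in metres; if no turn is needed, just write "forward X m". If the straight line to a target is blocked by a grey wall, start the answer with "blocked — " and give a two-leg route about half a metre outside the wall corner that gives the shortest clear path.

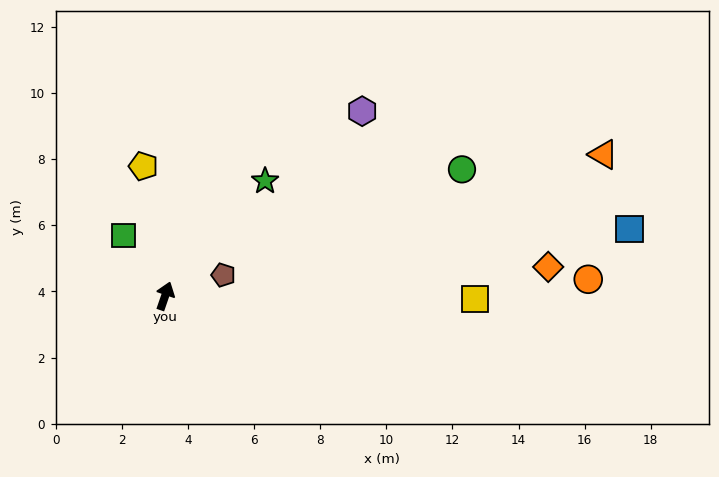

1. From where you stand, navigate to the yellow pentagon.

turn left 29°, forward 4.0 m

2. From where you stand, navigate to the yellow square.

turn right 72°, forward 9.4 m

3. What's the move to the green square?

turn left 53°, forward 2.2 m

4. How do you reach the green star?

turn right 22°, forward 4.6 m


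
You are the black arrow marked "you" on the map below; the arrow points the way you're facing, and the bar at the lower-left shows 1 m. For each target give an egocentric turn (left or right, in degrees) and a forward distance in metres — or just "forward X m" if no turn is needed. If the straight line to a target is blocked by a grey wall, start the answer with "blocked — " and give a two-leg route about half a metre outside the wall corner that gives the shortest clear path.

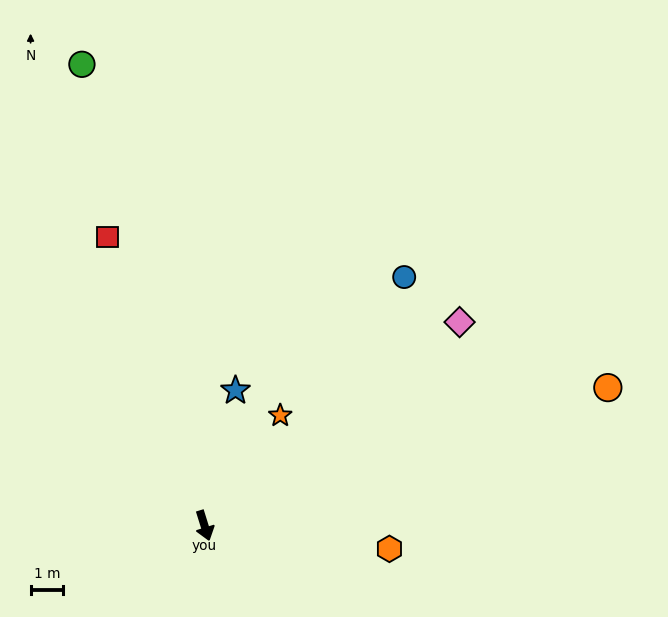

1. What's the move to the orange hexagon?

turn left 66°, forward 5.7 m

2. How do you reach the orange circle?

turn left 92°, forward 13.0 m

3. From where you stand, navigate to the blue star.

turn left 150°, forward 4.2 m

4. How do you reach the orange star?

turn left 128°, forward 4.1 m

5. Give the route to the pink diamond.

turn left 111°, forward 10.0 m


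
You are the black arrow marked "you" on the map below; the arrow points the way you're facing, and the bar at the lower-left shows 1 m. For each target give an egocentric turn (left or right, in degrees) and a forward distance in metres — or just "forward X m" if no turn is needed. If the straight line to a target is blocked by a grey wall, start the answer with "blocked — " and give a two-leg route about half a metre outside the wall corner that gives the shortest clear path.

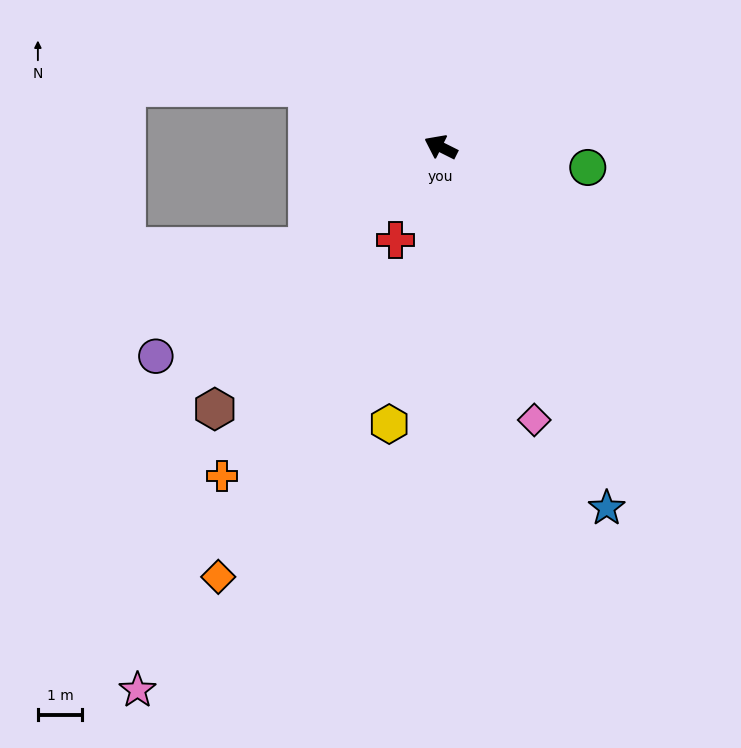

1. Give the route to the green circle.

turn right 161°, forward 3.3 m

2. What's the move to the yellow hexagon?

turn left 106°, forward 6.3 m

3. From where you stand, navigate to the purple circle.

turn left 63°, forward 7.9 m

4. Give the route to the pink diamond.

turn left 135°, forward 6.5 m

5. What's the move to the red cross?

turn left 91°, forward 2.3 m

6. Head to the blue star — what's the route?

turn left 141°, forward 8.9 m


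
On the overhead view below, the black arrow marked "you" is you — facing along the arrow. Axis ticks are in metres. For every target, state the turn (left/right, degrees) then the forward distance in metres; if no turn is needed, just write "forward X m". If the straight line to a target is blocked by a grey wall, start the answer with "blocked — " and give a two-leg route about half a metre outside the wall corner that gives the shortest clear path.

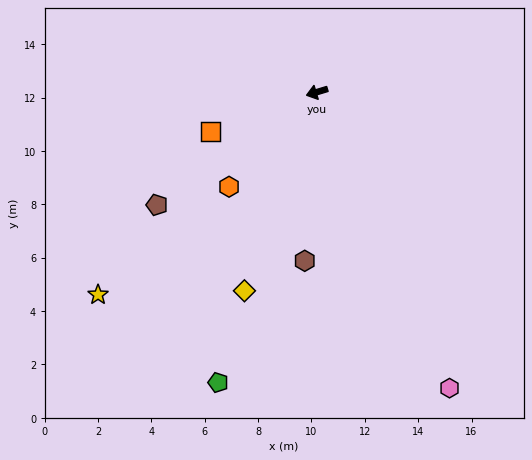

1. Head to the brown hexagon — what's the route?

turn left 69°, forward 6.3 m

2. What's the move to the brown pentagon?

turn left 18°, forward 7.3 m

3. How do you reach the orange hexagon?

turn left 30°, forward 4.8 m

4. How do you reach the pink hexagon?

turn left 97°, forward 12.2 m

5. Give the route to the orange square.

turn left 3°, forward 4.3 m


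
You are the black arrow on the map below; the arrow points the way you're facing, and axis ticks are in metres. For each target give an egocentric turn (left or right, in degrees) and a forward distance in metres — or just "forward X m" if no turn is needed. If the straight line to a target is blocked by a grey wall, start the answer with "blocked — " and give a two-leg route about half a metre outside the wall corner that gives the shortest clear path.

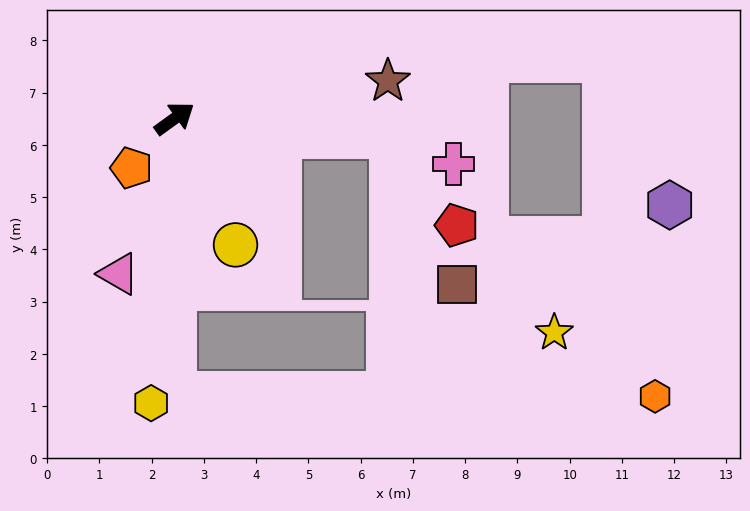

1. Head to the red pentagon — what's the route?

blocked — turn right 41°, forward 4.2 m, then turn right 49°, forward 2.1 m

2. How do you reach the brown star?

turn right 26°, forward 4.1 m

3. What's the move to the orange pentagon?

turn right 167°, forward 1.3 m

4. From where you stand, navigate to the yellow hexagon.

turn right 131°, forward 5.5 m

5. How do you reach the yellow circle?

turn right 100°, forward 2.7 m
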